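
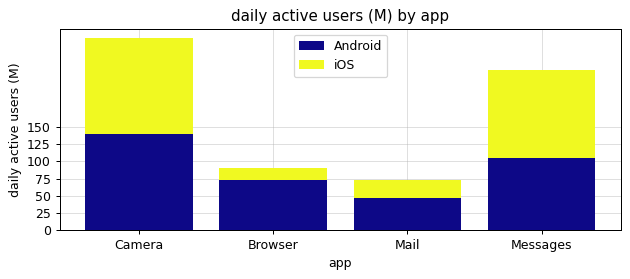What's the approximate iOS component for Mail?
≈ 25

iOS top ≈ 75, bottom ≈ 50; segment ≈ 25.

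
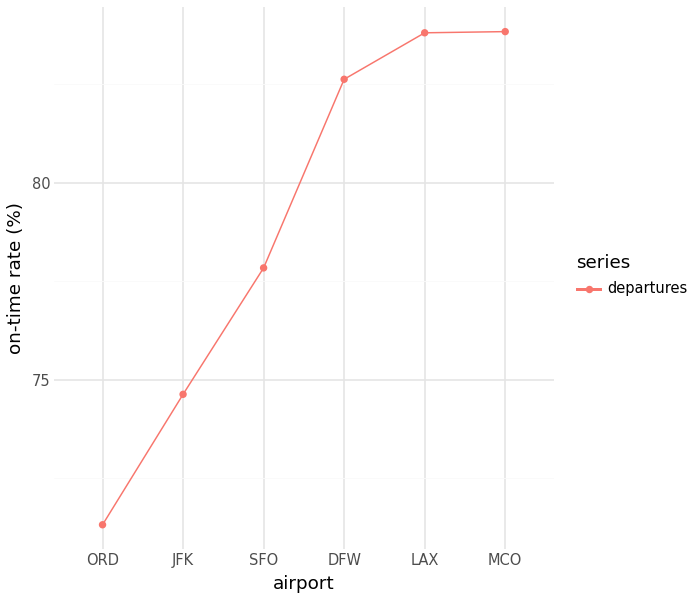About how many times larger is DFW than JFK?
≈ 1.11×

DFW ≈ 82, JFK ≈ 74; 82/74 ≈ 1.11.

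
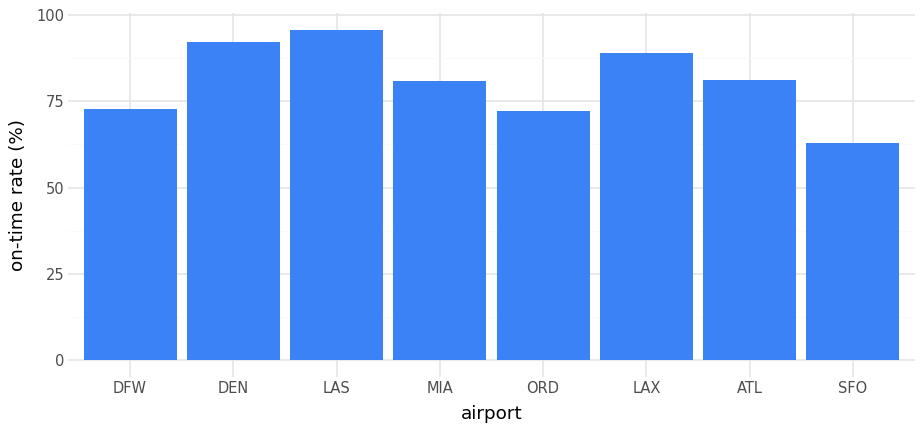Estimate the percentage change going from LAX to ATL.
LAX ≈ 90, ATL ≈ 80; (80 − 90) / 90 ≈ -11.1%.

≈ -11.1%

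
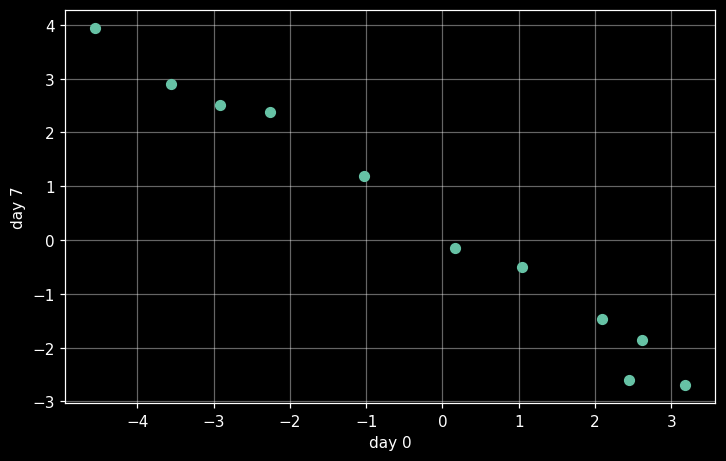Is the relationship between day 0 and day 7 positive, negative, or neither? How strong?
negative, strong

Points are negatively correlated; strong (|r| ≈ 1.0).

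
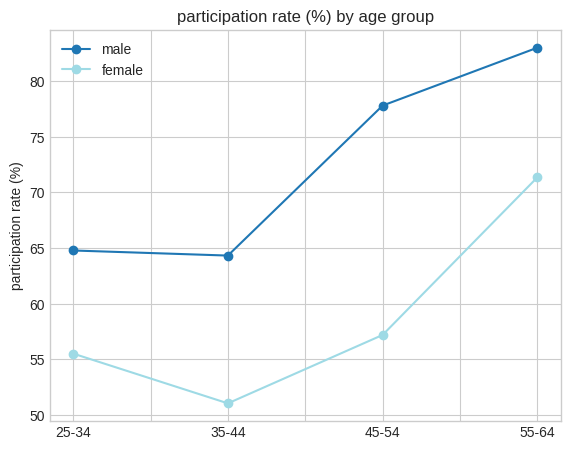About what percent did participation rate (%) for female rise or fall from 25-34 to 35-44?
25-34 ≈ 55, 35-44 ≈ 50; (50 − 55) / 55 ≈ -9.1%.

≈ -9.1%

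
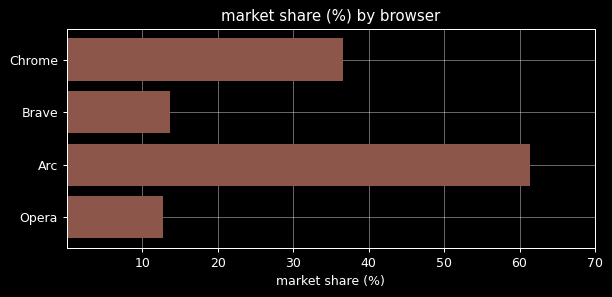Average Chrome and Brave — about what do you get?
(40 + 10) / 2 ≈ 25.

≈ 25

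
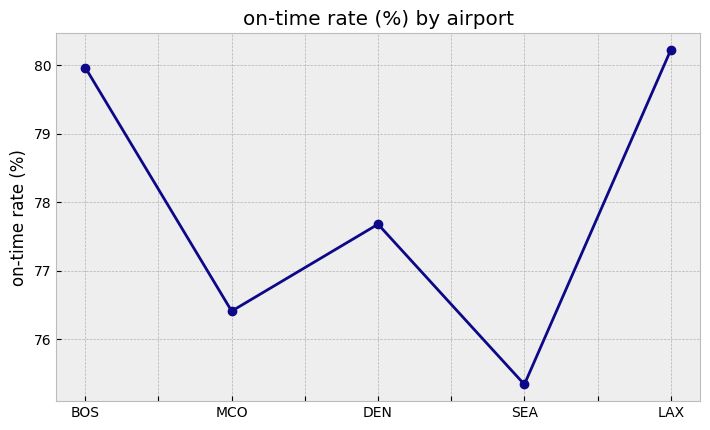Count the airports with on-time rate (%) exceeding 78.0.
2

Above 78.0: BOS, LAX.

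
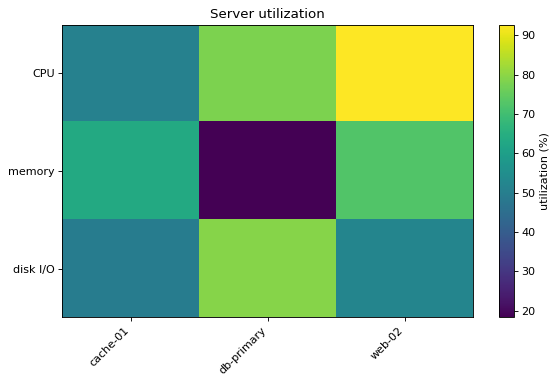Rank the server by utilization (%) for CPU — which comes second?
Top 3 for CPU: web-02 ≈ 90, db-primary ≈ 80, cache-01 ≈ 50.

db-primary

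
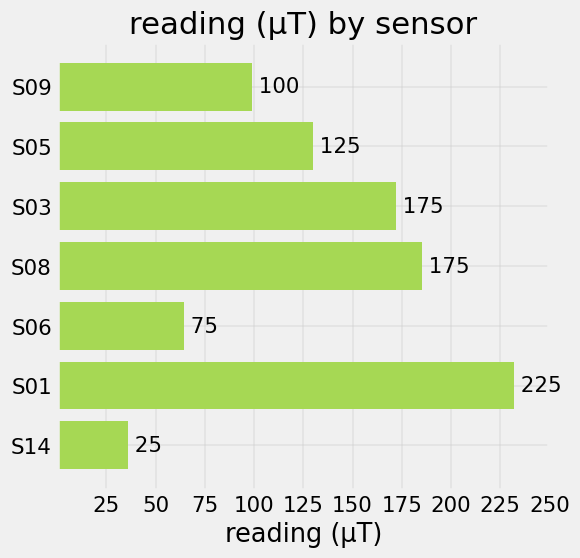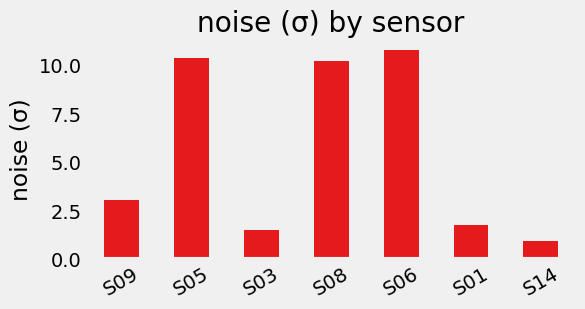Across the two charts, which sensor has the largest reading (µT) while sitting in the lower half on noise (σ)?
S01

Chart 2 median noise (σ) ≈ 3; below-median sensors: S03, S01, S14. Among those, S01 has the highest reading (µT) (≈ 225).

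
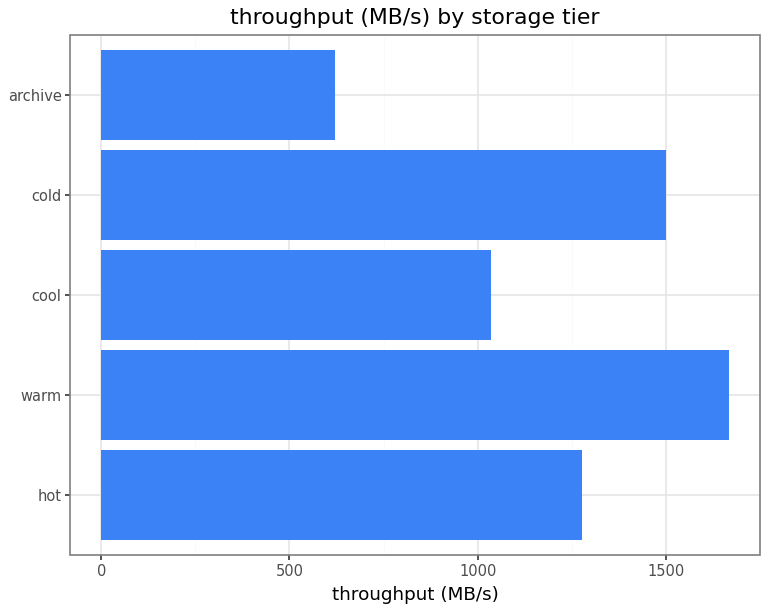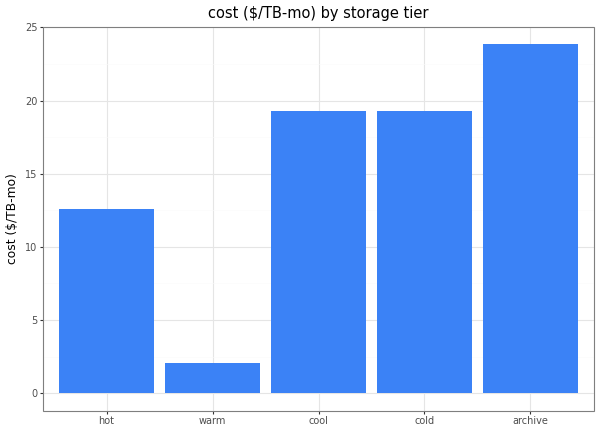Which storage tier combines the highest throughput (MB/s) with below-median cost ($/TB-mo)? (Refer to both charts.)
warm

Chart 2 median cost ($/TB-mo) ≈ 20; below-median storage tiers: hot, warm. Among those, warm has the highest throughput (MB/s) (≈ 1600).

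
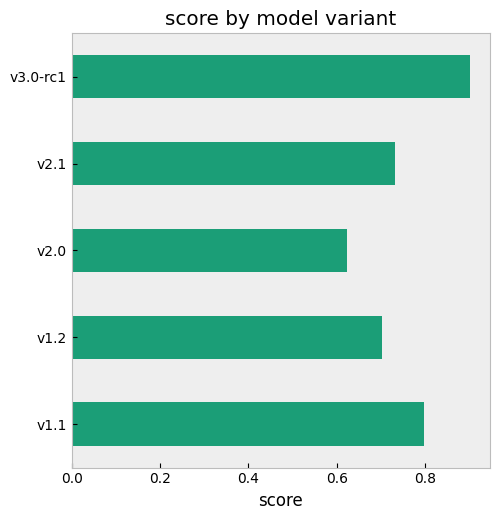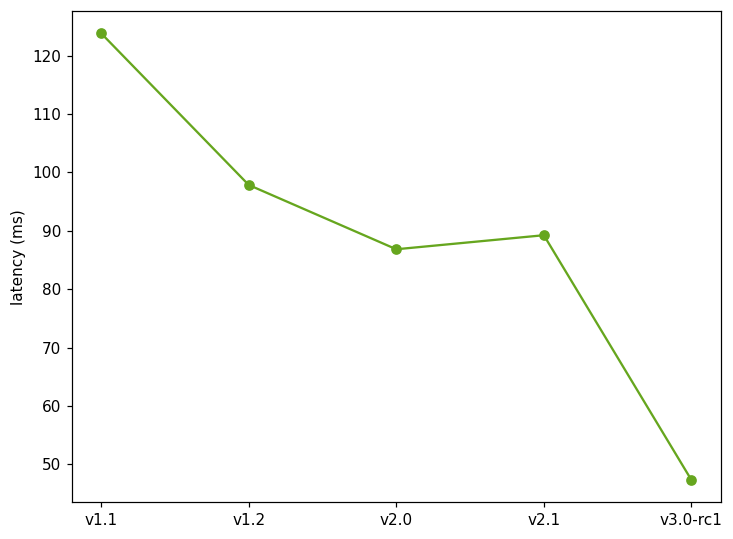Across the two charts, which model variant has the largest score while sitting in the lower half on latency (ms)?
v3.0-rc1

Chart 2 median latency (ms) ≈ 80; below-median model variants: v2.0, v3.0-rc1. Among those, v3.0-rc1 has the highest score (≈ 0.9).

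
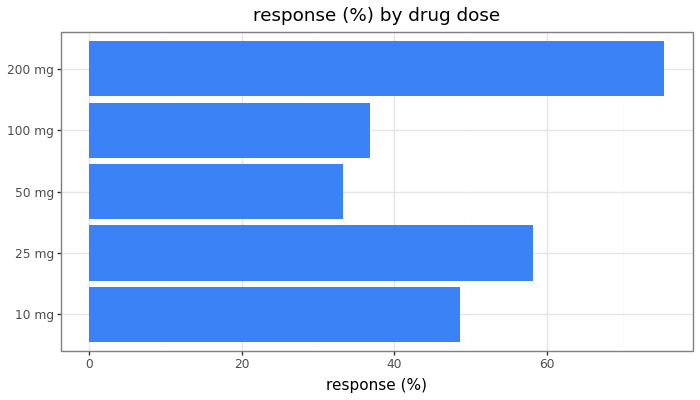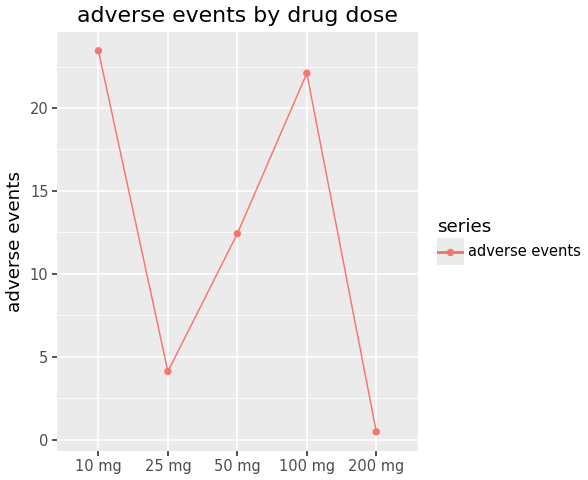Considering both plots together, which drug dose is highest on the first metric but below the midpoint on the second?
200 mg

Chart 2 median adverse events ≈ 10; below-median drug doses: 25 mg, 200 mg. Among those, 200 mg has the highest response (%) (≈ 80).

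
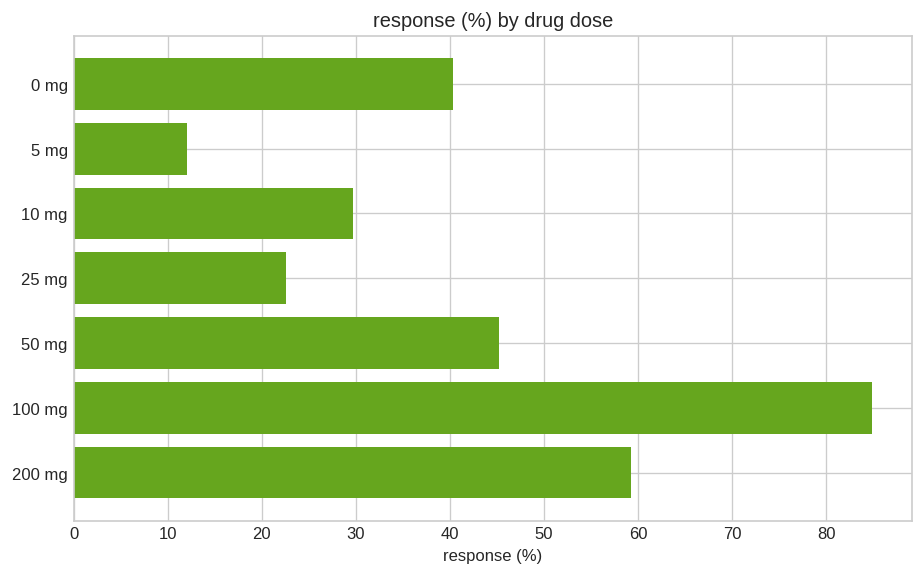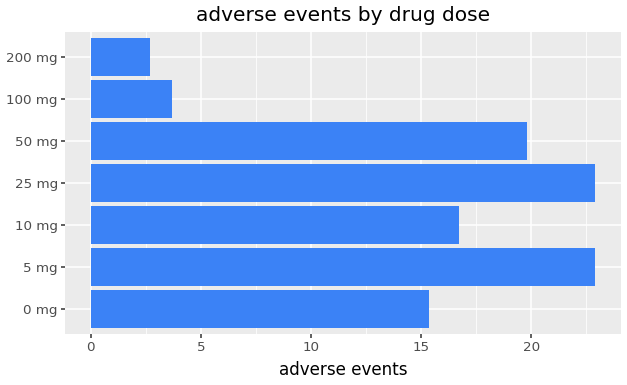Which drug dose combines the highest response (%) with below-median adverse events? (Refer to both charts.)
Chart 2 median adverse events ≈ 15; below-median drug doses: 0 mg, 100 mg, 200 mg. Among those, 100 mg has the highest response (%) (≈ 80).

100 mg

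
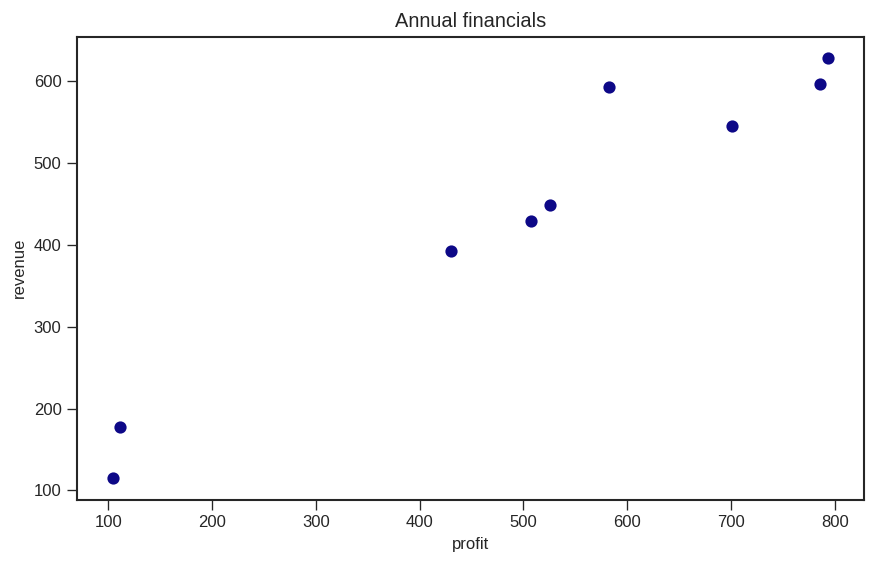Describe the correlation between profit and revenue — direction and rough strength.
Points are positively correlated; strong (|r| ≈ 1.0).

positive, strong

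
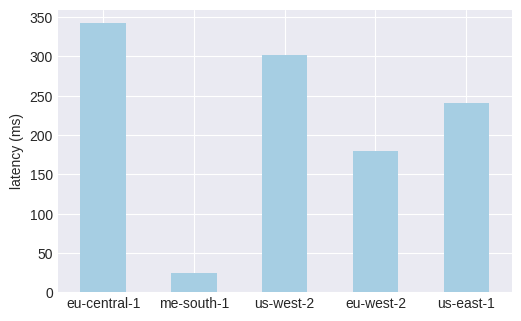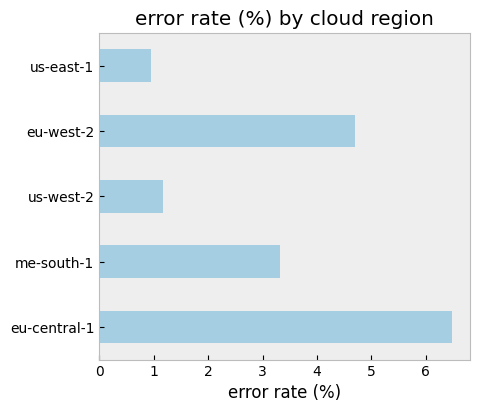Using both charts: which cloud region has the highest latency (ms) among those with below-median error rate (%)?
us-west-2

Chart 2 median error rate (%) ≈ 3; below-median cloud regions: us-west-2, us-east-1. Among those, us-west-2 has the highest latency (ms) (≈ 300).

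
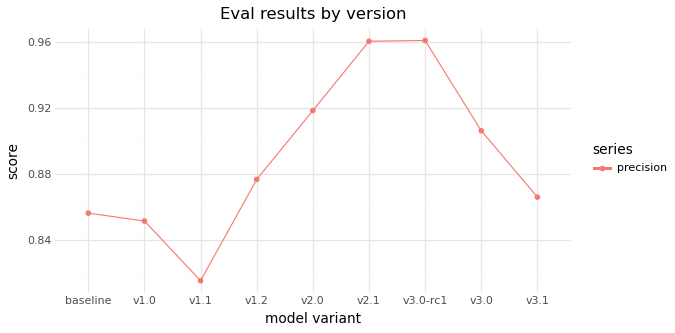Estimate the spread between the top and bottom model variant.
Max v3.0-rc1 ≈ 0.96, min v1.1 ≈ 0.82; range ≈ 0.14.

≈ 0.14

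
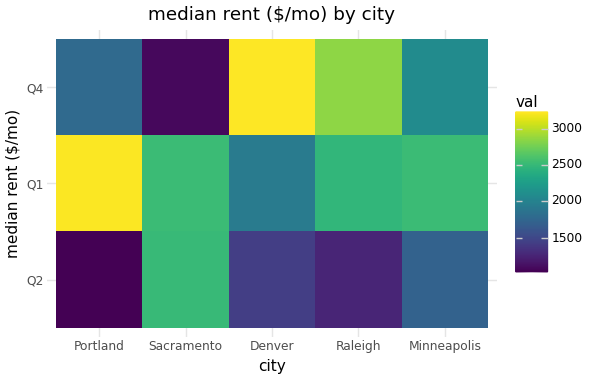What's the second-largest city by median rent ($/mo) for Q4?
Raleigh

Top 3 for Q4: Denver ≈ 3200, Raleigh ≈ 2800, Minneapolis ≈ 2000.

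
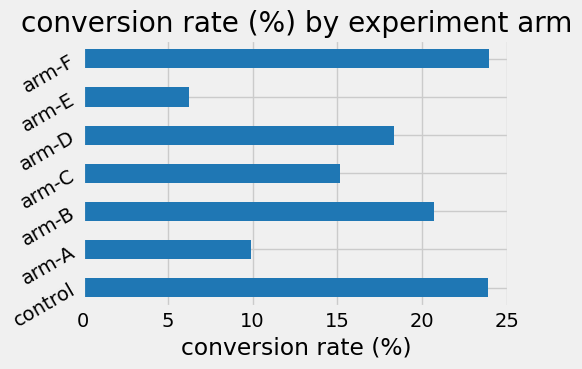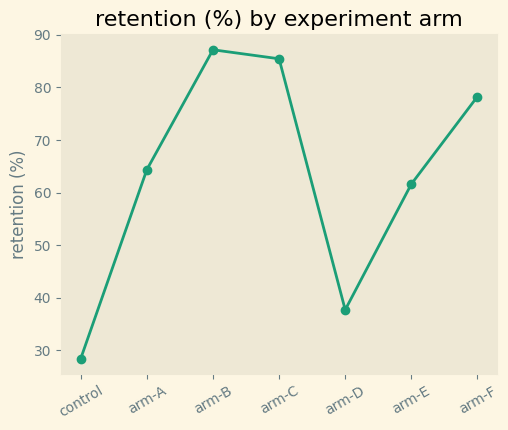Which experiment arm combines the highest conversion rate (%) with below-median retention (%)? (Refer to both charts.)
control

Chart 2 median retention (%) ≈ 60; below-median experiment arms: control, arm-D, arm-E. Among those, control has the highest conversion rate (%) (≈ 25).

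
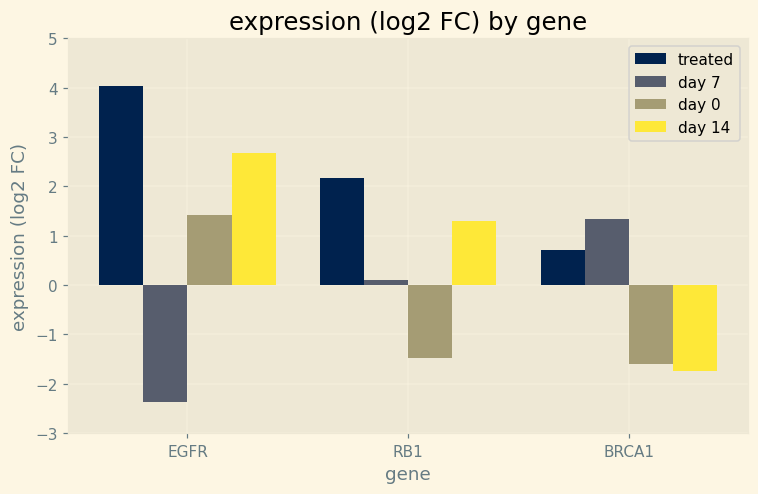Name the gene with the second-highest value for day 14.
RB1

Top 3 for day 14: EGFR ≈ 3, RB1 ≈ 1, BRCA1 ≈ -2.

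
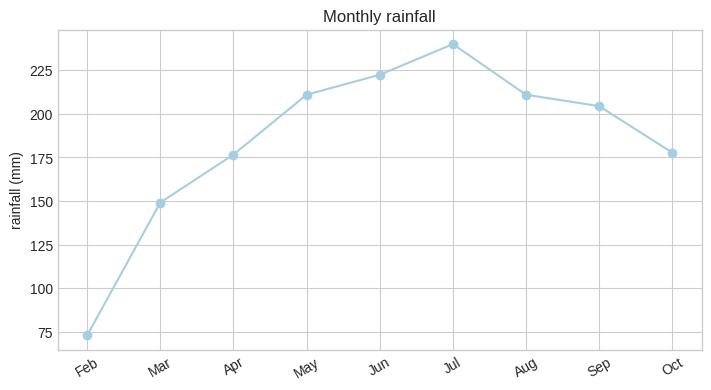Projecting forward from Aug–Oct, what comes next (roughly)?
≈ 160

Last three: 220, 200, 180 → slope ≈ -20/step → next ≈ 160.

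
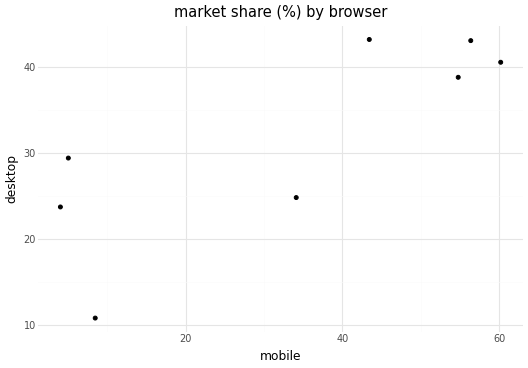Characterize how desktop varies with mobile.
Points are positively correlated; strong (|r| ≈ 0.8).

positive, strong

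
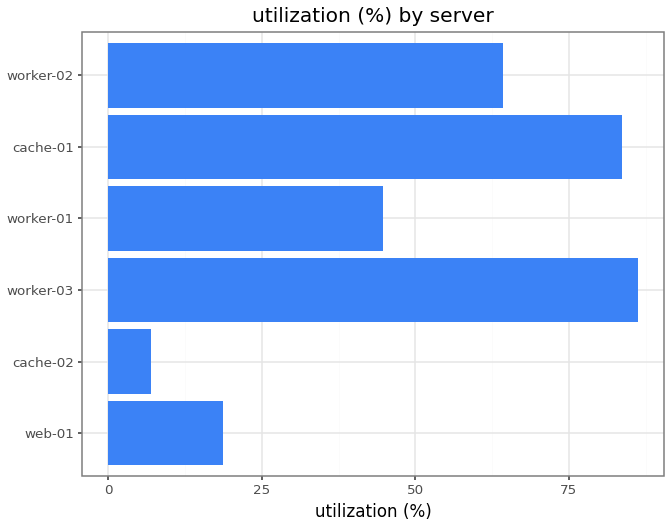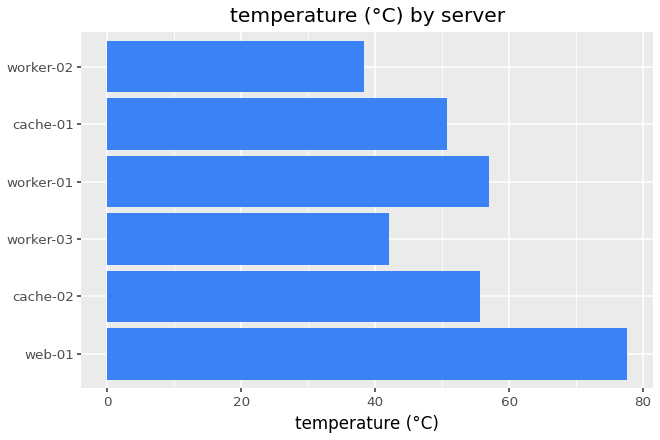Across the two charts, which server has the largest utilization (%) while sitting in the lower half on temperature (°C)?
worker-03

Chart 2 median temperature (°C) ≈ 50; below-median servers: worker-03, cache-01, worker-02. Among those, worker-03 has the highest utilization (%) (≈ 90).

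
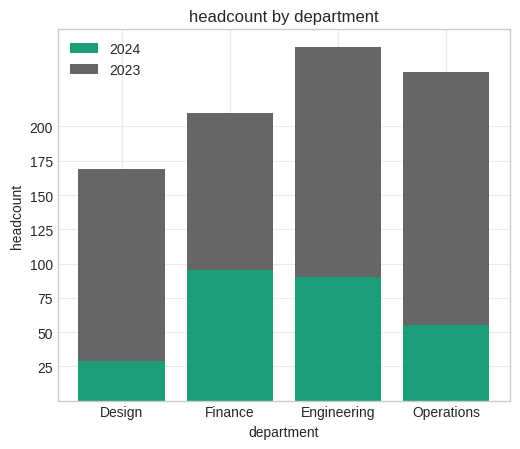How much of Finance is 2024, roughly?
2024 top ≈ 100, bottom ≈ 0; segment ≈ 100.

≈ 100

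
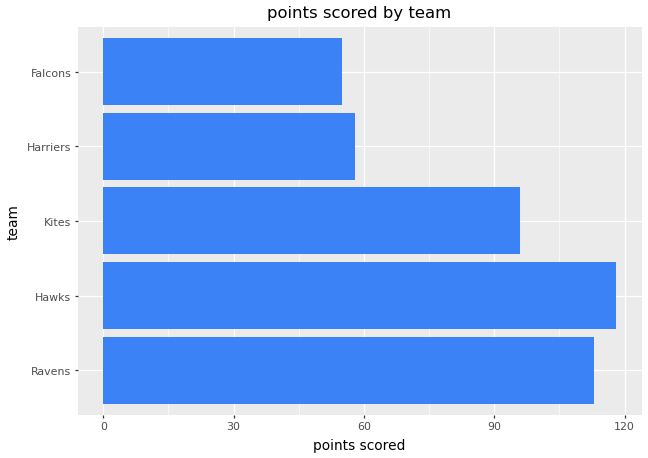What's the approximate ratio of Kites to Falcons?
≈ 1.67×

Kites ≈ 100, Falcons ≈ 60; 100/60 ≈ 1.67.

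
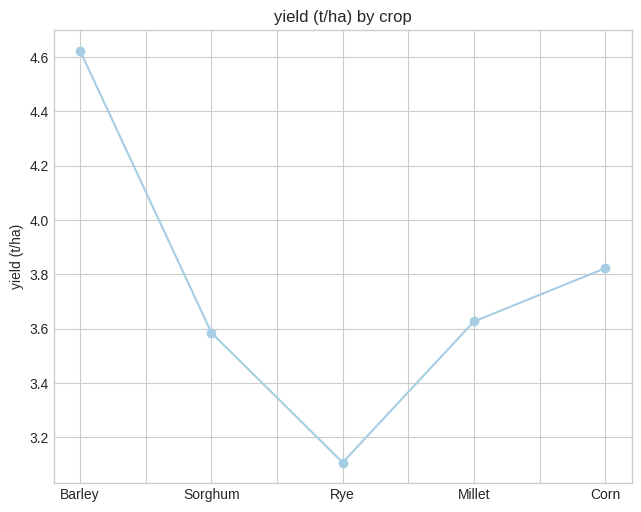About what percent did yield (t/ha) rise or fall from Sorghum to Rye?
≈ -11.1%

Sorghum ≈ 3.6, Rye ≈ 3.2; (3.2 − 3.6) / 3.6 ≈ -11.1%.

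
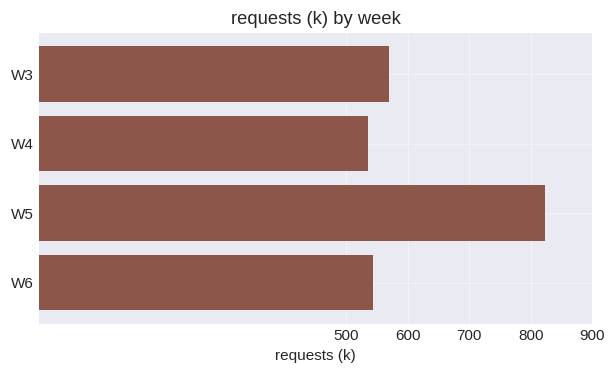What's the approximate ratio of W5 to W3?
≈ 1.33×

W5 ≈ 800, W3 ≈ 600; 800/600 ≈ 1.33.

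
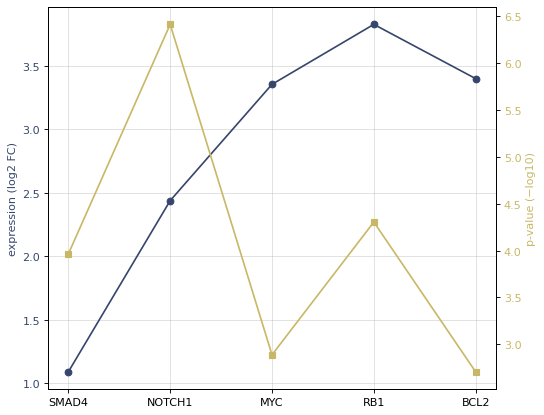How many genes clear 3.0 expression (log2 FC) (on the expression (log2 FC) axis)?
Above 3.0: MYC, RB1, BCL2.

3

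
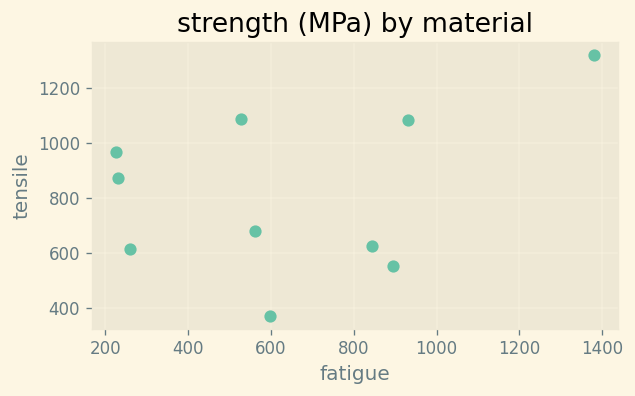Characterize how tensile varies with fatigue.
positive, weak

Points are positively correlated; weak (|r| ≈ 0.3).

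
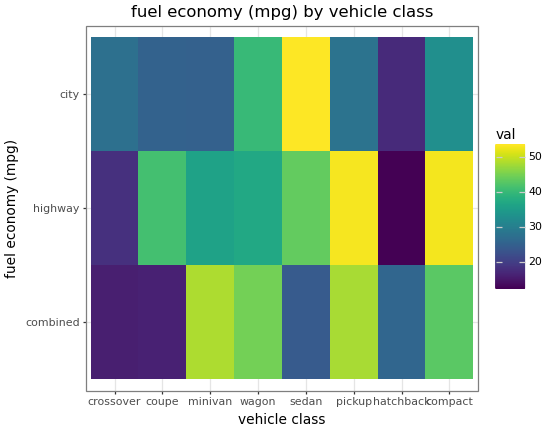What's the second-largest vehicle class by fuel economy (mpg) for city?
wagon

Top 3 for city: sedan ≈ 55, wagon ≈ 40, compact ≈ 35.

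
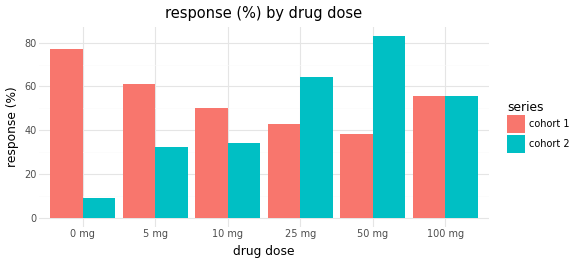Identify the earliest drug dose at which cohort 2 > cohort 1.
25 mg

10 mg: cohort 2 ≈ 30 vs cohort 1 ≈ 50 (not yet); 25 mg: cohort 2 ≈ 60 vs cohort 1 ≈ 40 (first crossover).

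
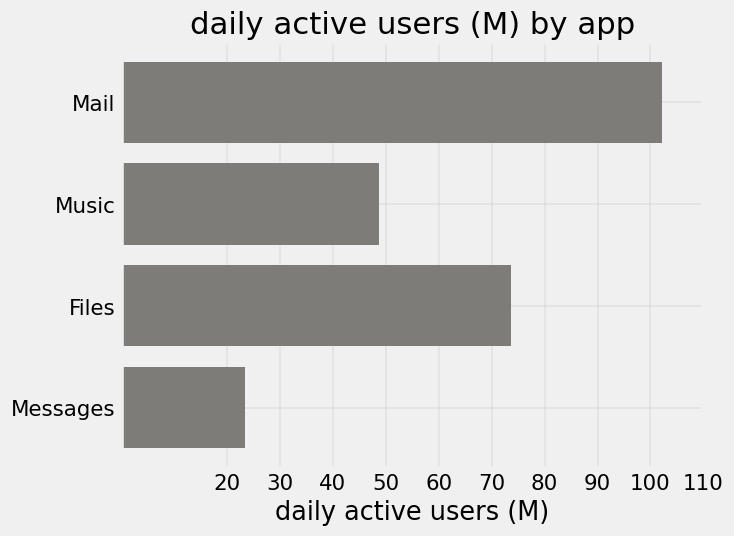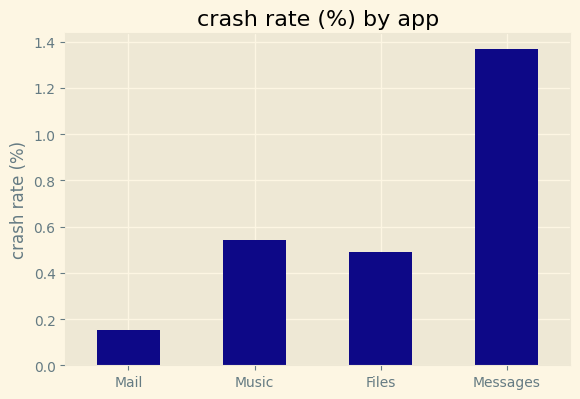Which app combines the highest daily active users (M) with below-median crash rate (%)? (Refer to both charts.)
Mail

Chart 2 median crash rate (%) ≈ 0.6; below-median apps: Mail, Files. Among those, Mail has the highest daily active users (M) (≈ 100).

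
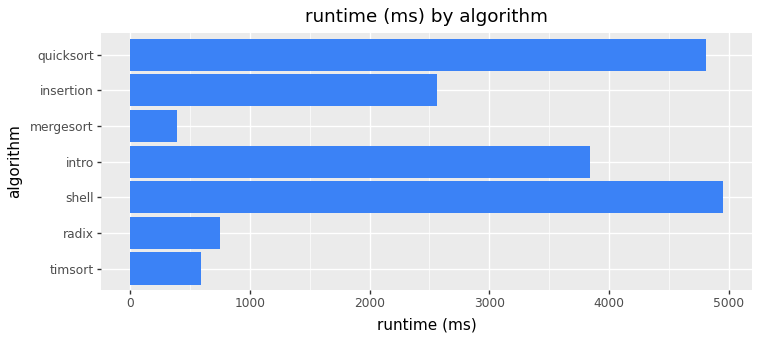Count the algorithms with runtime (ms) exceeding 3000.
3

Above 3000: shell, intro, quicksort.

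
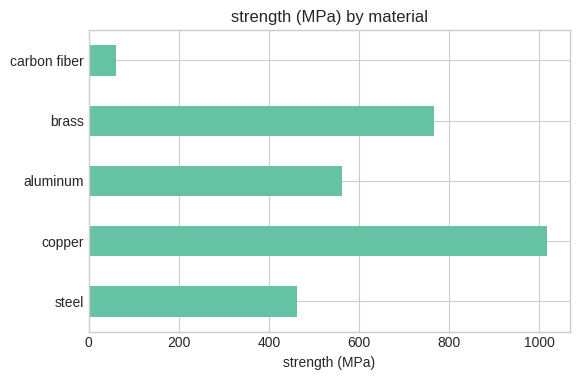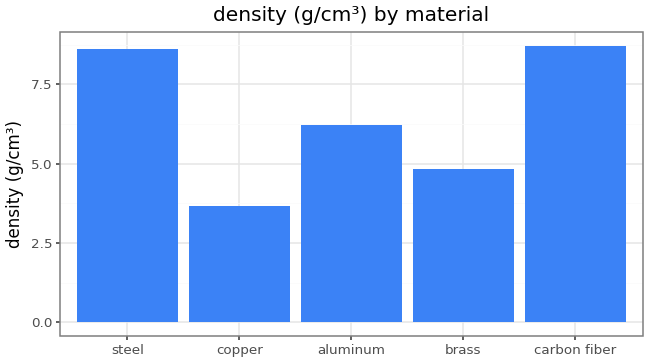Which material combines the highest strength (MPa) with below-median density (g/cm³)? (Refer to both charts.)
Chart 2 median density (g/cm³) ≈ 6; below-median materials: copper, brass. Among those, copper has the highest strength (MPa) (≈ 1000).

copper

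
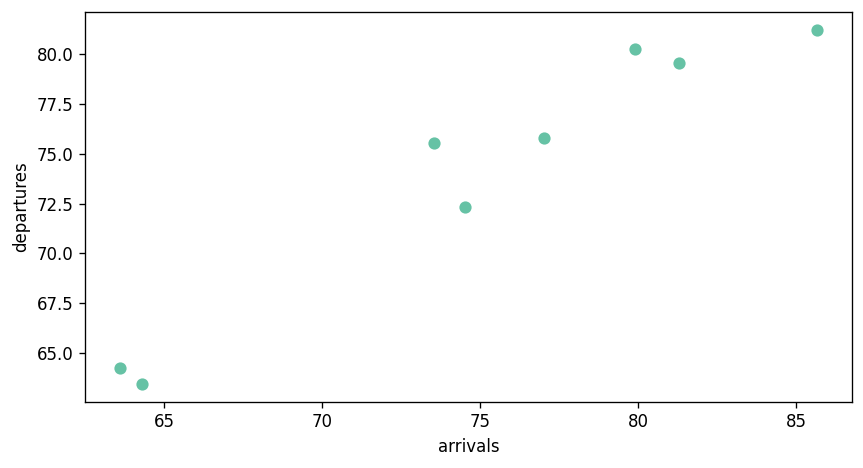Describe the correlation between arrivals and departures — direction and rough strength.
Points are positively correlated; strong (|r| ≈ 1.0).

positive, strong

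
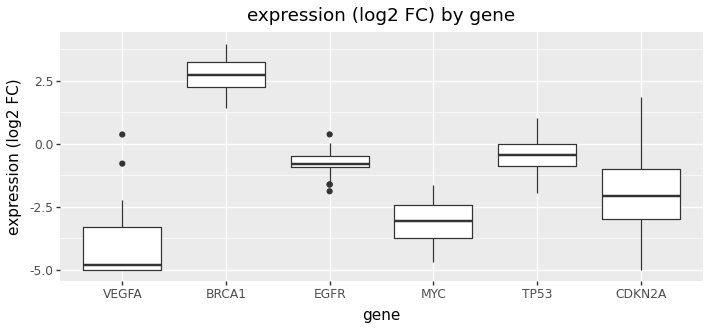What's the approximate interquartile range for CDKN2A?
≈ 2

Q3 ≈ -1, Q1 ≈ -3; IQR ≈ 2.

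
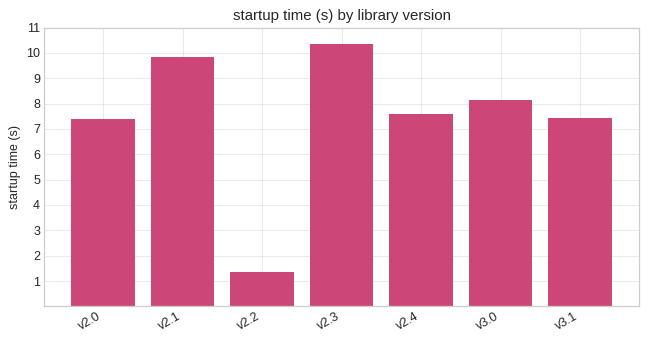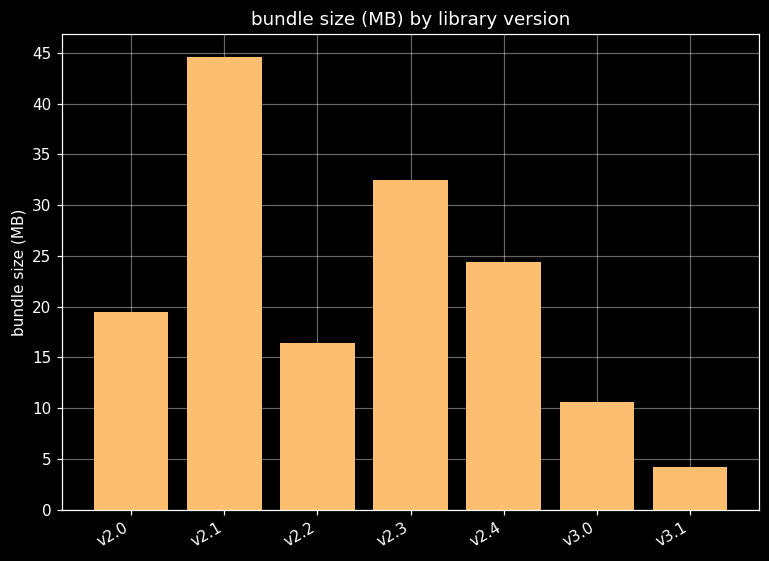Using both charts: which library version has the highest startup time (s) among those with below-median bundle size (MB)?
Chart 2 median bundle size (MB) ≈ 20; below-median library versions: v2.2, v3.0, v3.1. Among those, v3.0 has the highest startup time (s) (≈ 8).

v3.0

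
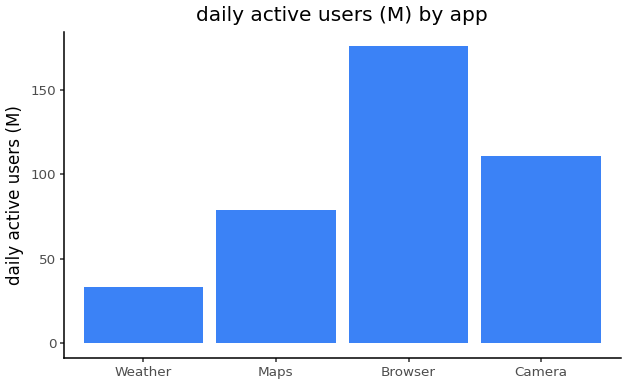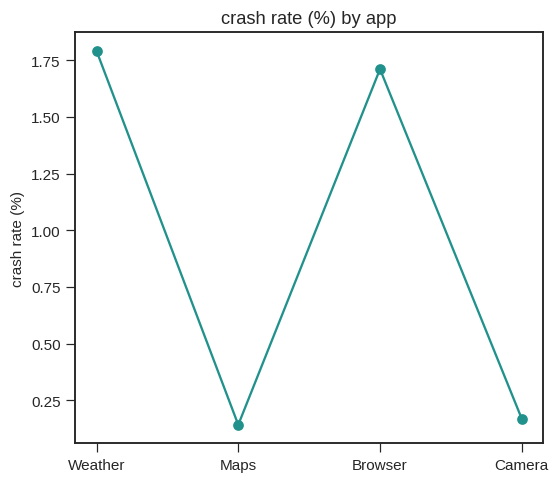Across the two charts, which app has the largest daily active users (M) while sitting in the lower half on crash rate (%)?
Camera

Chart 2 median crash rate (%) ≈ 1; below-median apps: Maps, Camera. Among those, Camera has the highest daily active users (M) (≈ 120).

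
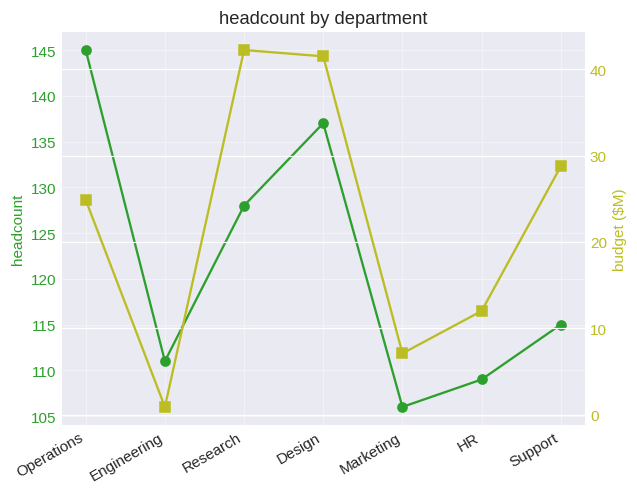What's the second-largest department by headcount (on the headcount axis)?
Top 3 (on the headcount axis): Operations ≈ 145, Design ≈ 135, Research ≈ 130.

Design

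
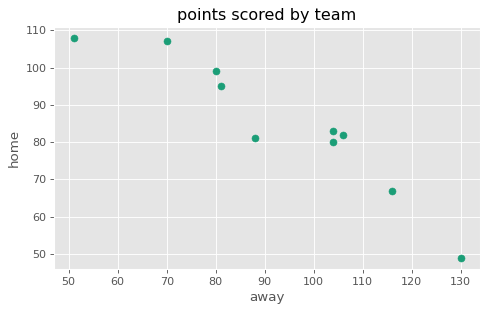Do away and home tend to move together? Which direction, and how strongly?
Points are negatively correlated; strong (|r| ≈ 0.9).

negative, strong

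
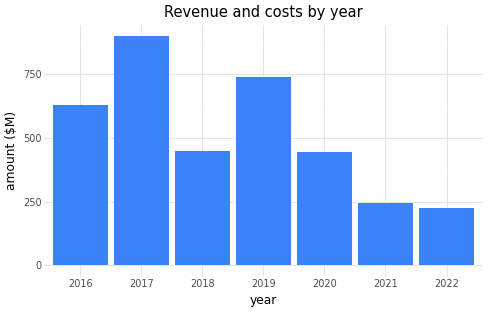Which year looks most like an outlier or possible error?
2017

2017 ≈ 900; the rest sit between ≈ 200 and ≈ 700.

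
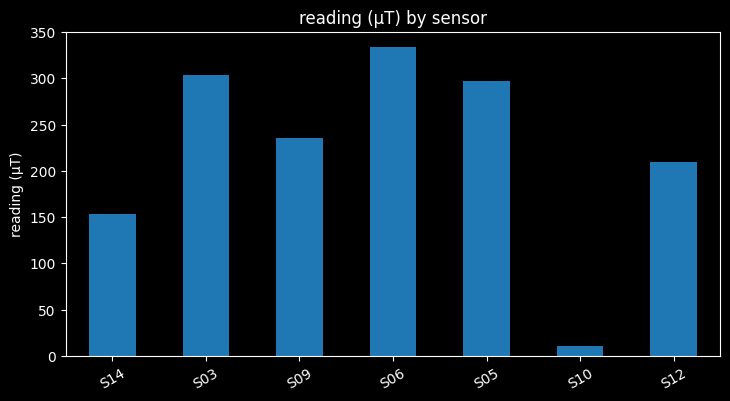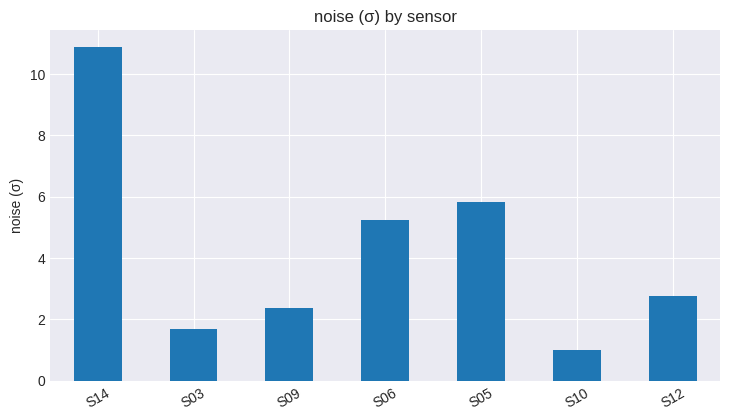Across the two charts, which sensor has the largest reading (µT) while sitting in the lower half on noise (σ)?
S03

Chart 2 median noise (σ) ≈ 3; below-median sensors: S03, S09, S10. Among those, S03 has the highest reading (µT) (≈ 300).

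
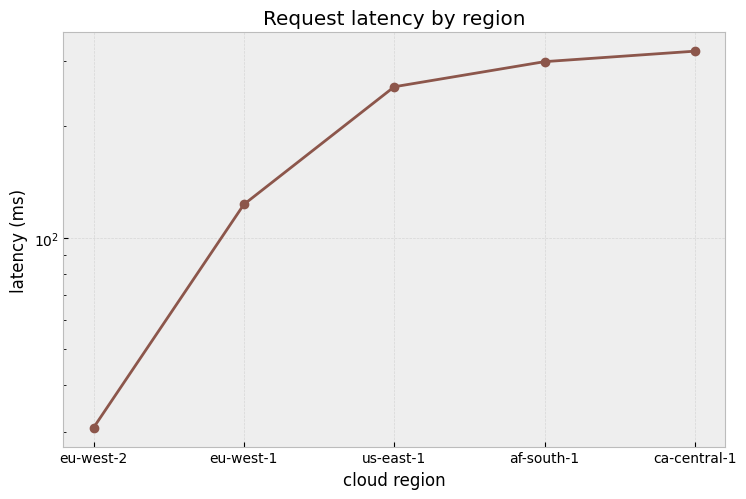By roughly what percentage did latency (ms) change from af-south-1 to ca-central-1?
≈ +8.3%

af-south-1 ≈ 300, ca-central-1 ≈ 325; (325 − 300) / 300 ≈ +8.3%.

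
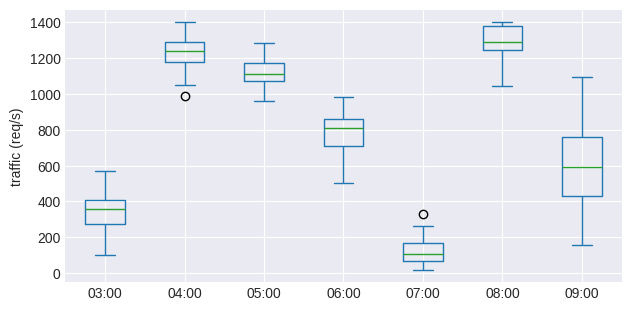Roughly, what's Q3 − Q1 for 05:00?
≈ 100

Q3 ≈ 1200, Q1 ≈ 1100; IQR ≈ 100.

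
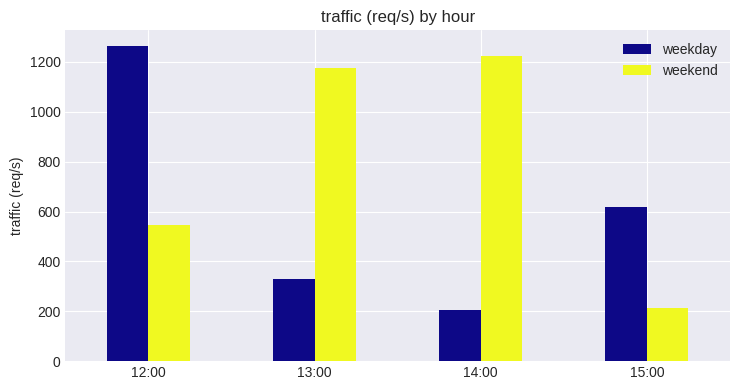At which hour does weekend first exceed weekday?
13:00

12:00: weekend ≈ 600 vs weekday ≈ 1200 (not yet); 13:00: weekend ≈ 1200 vs weekday ≈ 400 (first crossover).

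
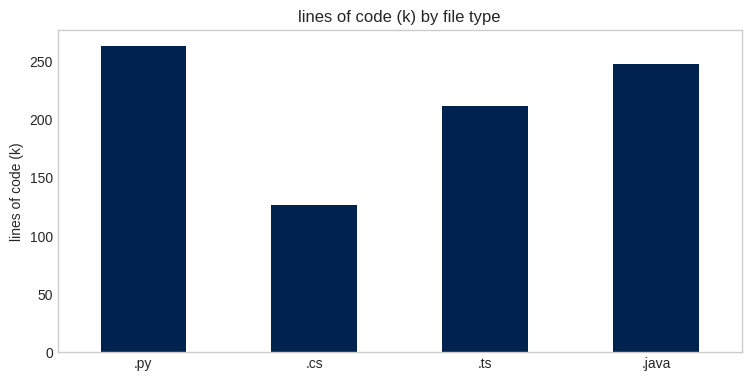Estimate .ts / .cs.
≈ 1.6×

.ts ≈ 200, .cs ≈ 125; 200/125 ≈ 1.6.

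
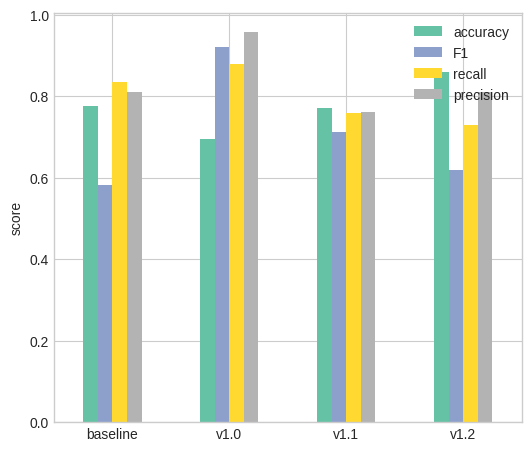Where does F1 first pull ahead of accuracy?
v1.0

baseline: F1 ≈ 0.6 vs accuracy ≈ 0.8 (not yet); v1.0: F1 ≈ 0.9 vs accuracy ≈ 0.7 (first crossover).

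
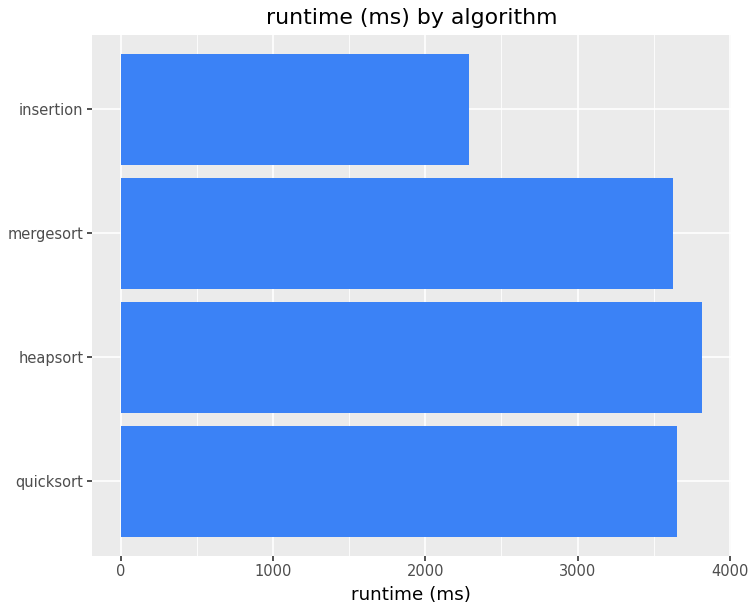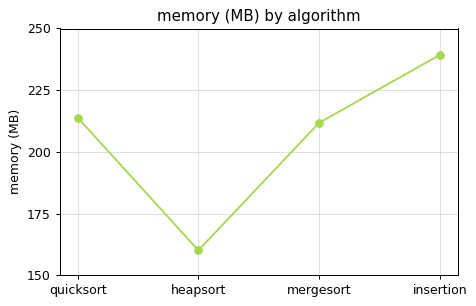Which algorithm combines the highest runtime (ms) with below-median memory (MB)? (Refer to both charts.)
heapsort

Chart 2 median memory (MB) ≈ 225; below-median algorithms: heapsort, mergesort. Among those, heapsort has the highest runtime (ms) (≈ 4000).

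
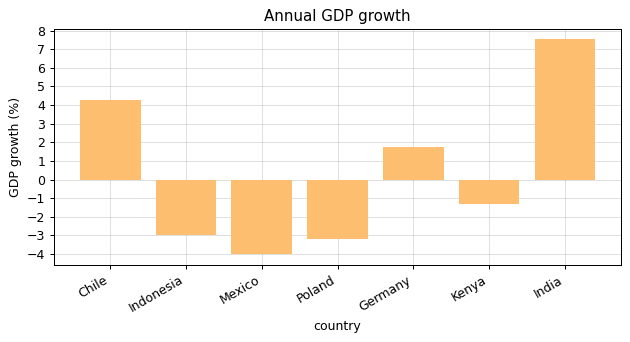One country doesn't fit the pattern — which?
India

India ≈ 8; the rest sit between ≈ -4 and ≈ 4.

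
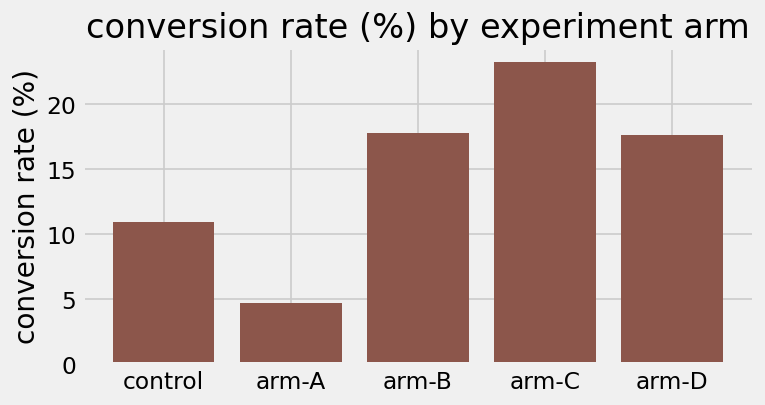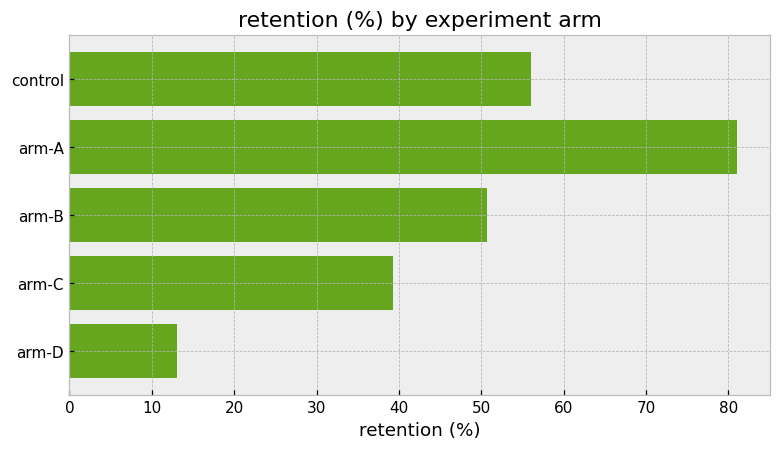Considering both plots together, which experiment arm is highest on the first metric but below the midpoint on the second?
arm-C

Chart 2 median retention (%) ≈ 50; below-median experiment arms: arm-C, arm-D. Among those, arm-C has the highest conversion rate (%) (≈ 25).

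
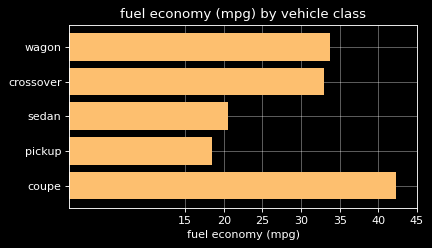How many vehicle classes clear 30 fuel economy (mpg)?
Above 30: wagon, crossover, coupe.

3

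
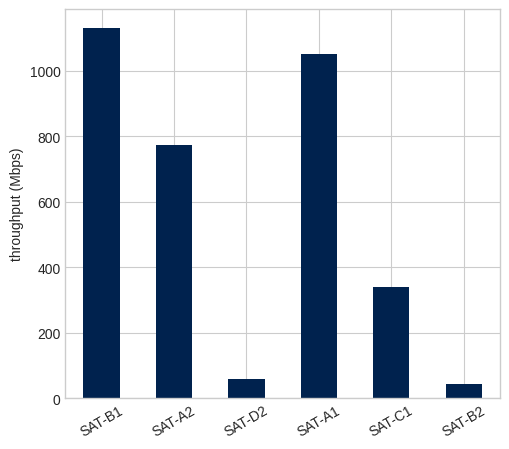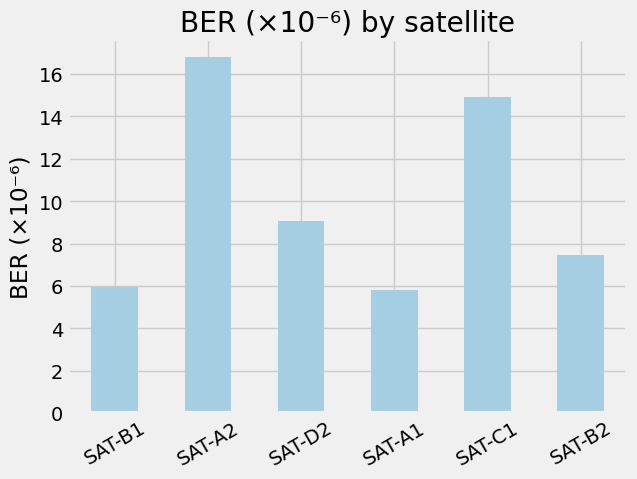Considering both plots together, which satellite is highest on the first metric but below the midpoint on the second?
SAT-B1

Chart 2 median BER (×10⁻⁶) ≈ 8; below-median satellites: SAT-B1, SAT-A1, SAT-B2. Among those, SAT-B1 has the highest throughput (Mbps) (≈ 1200).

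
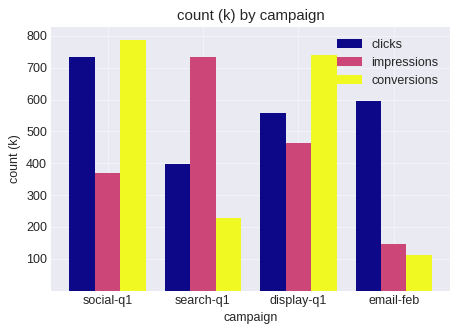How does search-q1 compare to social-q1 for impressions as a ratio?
search-q1 ≈ 700, social-q1 ≈ 400; 700/400 ≈ 1.75.

≈ 1.75×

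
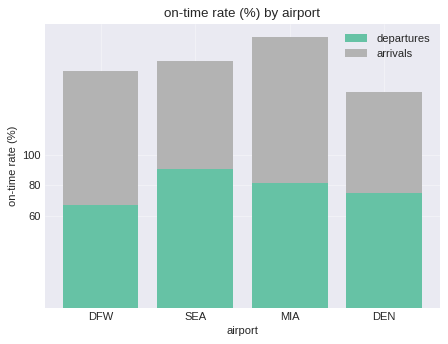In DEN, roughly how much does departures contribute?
departures top ≈ 80, bottom ≈ 0; segment ≈ 80.

≈ 80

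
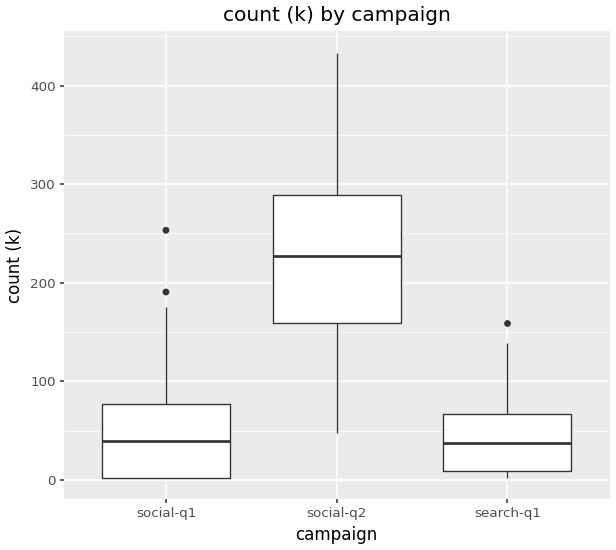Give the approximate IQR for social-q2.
≈ 120

Q3 ≈ 280, Q1 ≈ 160; IQR ≈ 120.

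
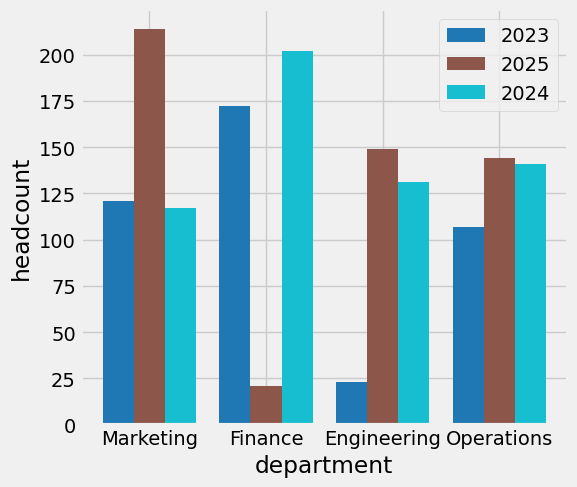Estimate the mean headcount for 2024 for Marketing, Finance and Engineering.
≈ 153

(120 + 200 + 140) / 3 ≈ 153.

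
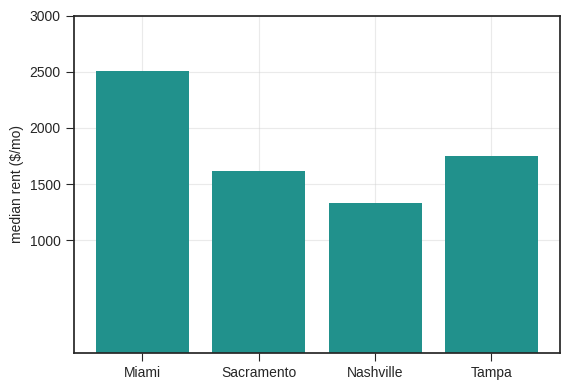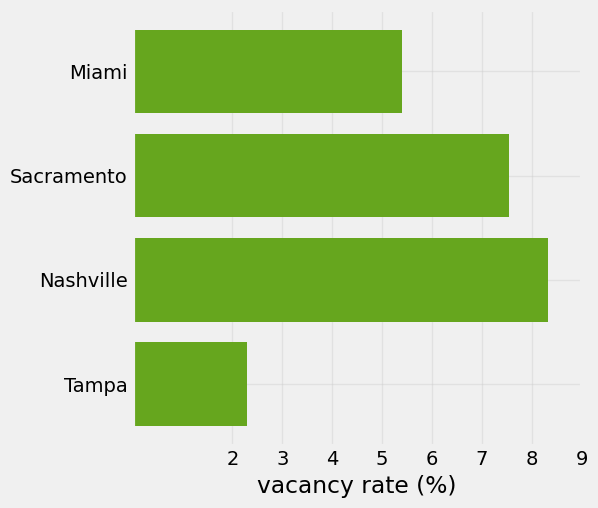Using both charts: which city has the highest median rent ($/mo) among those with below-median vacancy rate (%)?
Chart 2 median vacancy rate (%) ≈ 6; below-median cities: Miami, Tampa. Among those, Miami has the highest median rent ($/mo) (≈ 2500).

Miami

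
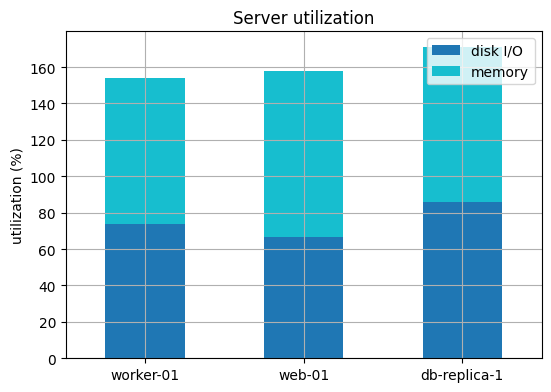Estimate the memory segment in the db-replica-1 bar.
≈ 100

memory top ≈ 180, bottom ≈ 80; segment ≈ 100.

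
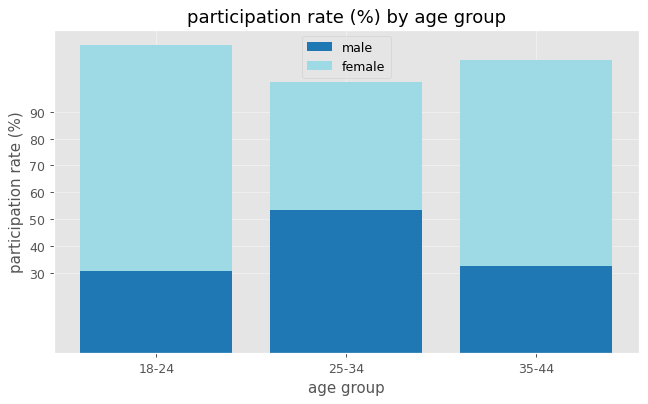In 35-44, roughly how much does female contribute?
female top ≈ 110, bottom ≈ 30; segment ≈ 80.

≈ 80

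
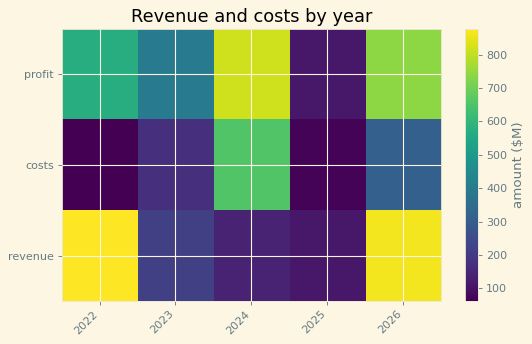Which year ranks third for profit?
2022

Top 4 for profit: 2024 ≈ 800, 2026 ≈ 700, 2022 ≈ 600, 2023 ≈ 400.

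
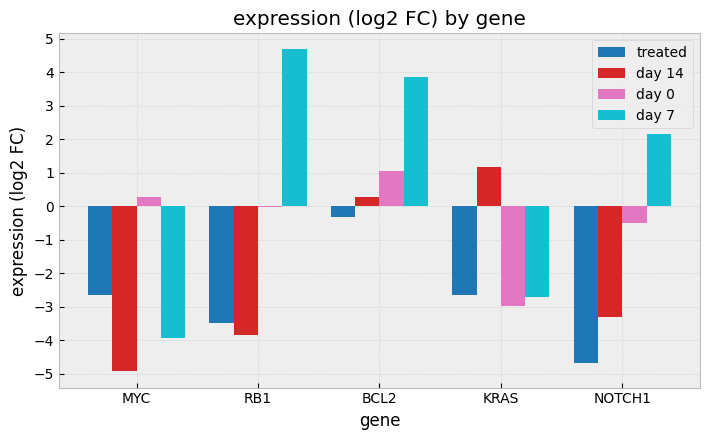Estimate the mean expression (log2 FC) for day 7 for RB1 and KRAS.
≈ 1

(5 + -3) / 2 ≈ 1.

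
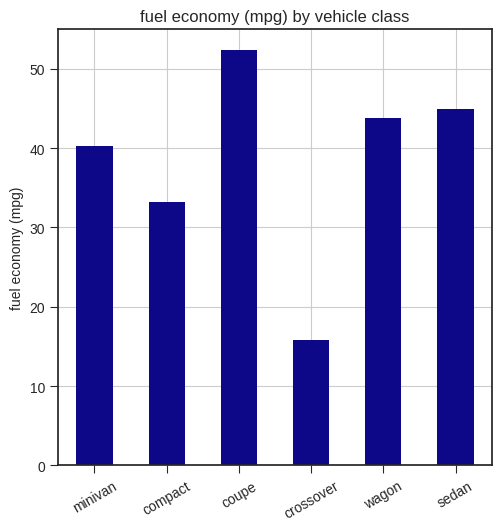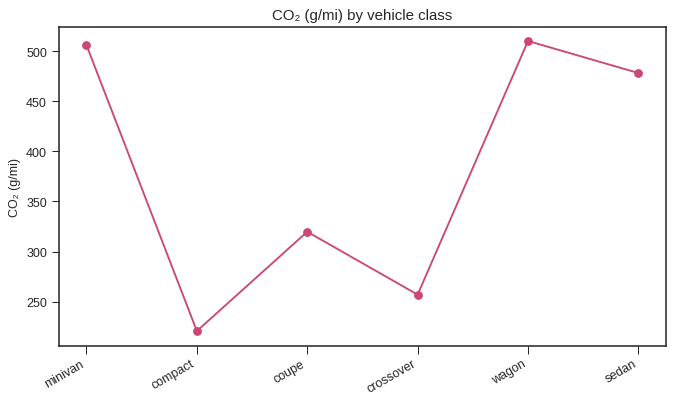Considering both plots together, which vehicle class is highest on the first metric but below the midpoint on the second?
Chart 2 median CO₂ (g/mi) ≈ 400; below-median vehicle classes: compact, coupe, crossover. Among those, coupe has the highest fuel economy (mpg) (≈ 50).

coupe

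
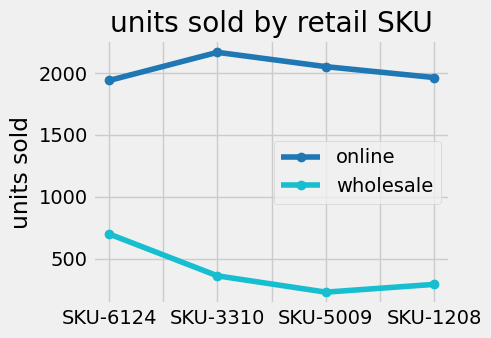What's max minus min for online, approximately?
≈ 200

Max SKU-3310 ≈ 2200, min SKU-6124 ≈ 2000; range ≈ 200.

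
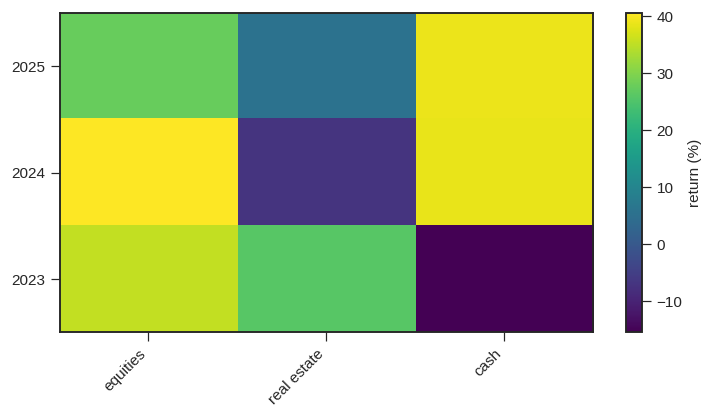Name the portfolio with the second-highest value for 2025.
equities

Top 3 for 2025: cash ≈ 40, equities ≈ 30, real estate ≈ 5.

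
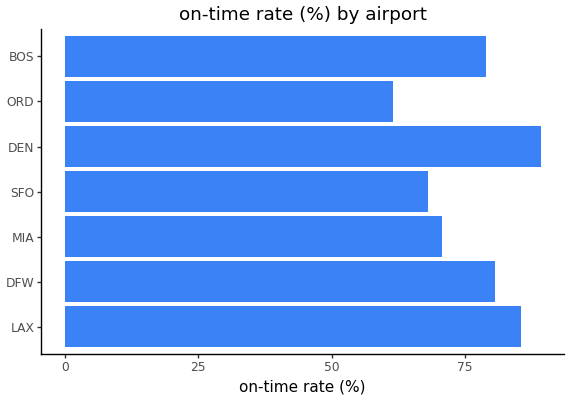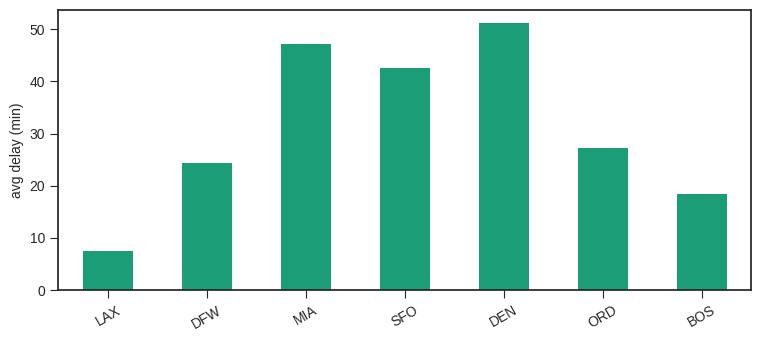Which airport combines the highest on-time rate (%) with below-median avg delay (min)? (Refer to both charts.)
LAX

Chart 2 median avg delay (min) ≈ 25; below-median airports: LAX, DFW, BOS. Among those, LAX has the highest on-time rate (%) (≈ 90).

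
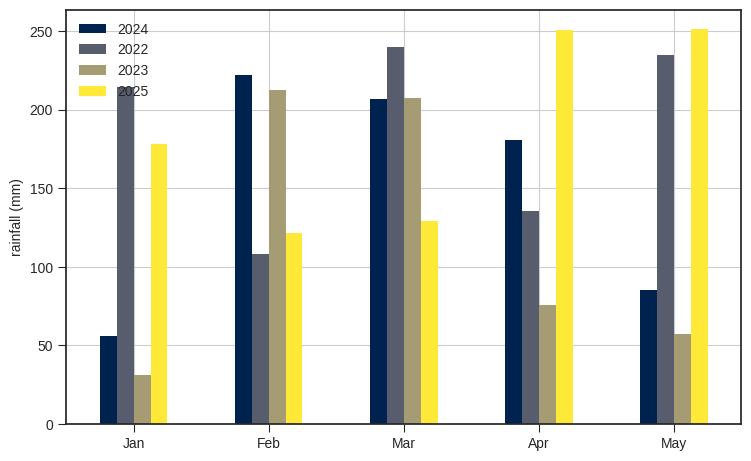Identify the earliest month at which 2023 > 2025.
Feb

Jan: 2023 ≈ 25 vs 2025 ≈ 175 (not yet); Feb: 2023 ≈ 200 vs 2025 ≈ 125 (first crossover).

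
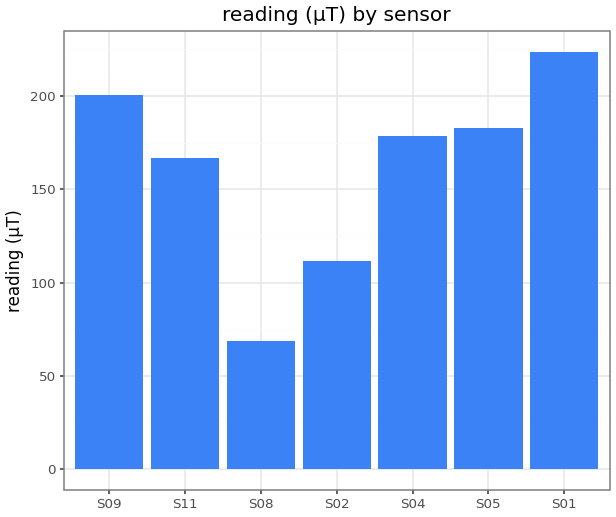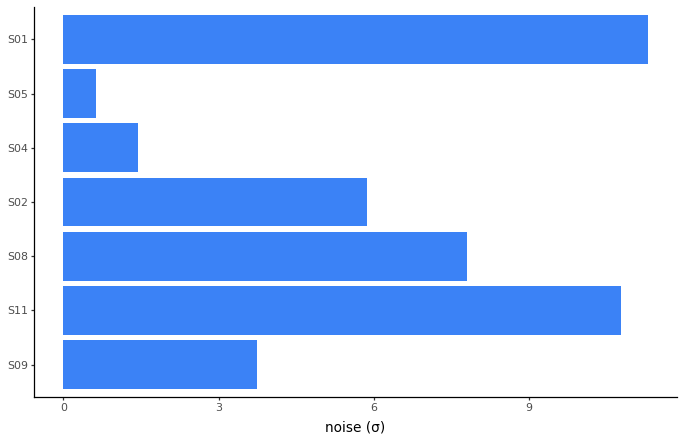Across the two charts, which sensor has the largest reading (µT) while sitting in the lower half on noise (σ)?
Chart 2 median noise (σ) ≈ 6; below-median sensors: S09, S04, S05. Among those, S09 has the highest reading (µT) (≈ 200).

S09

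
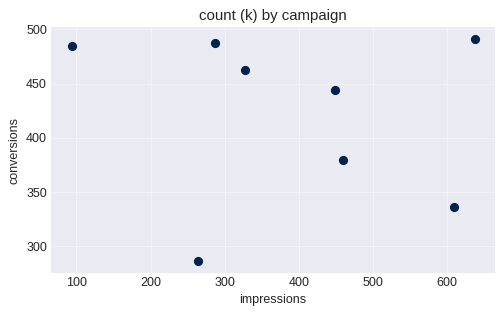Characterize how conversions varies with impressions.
Points are roughly uncorrelated; weak (|r| ≈ 0.1).

no clear correlation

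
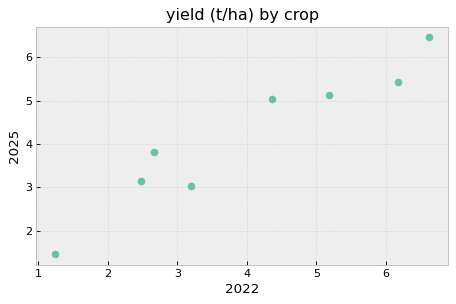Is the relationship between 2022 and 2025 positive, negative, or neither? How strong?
Points are positively correlated; strong (|r| ≈ 1.0).

positive, strong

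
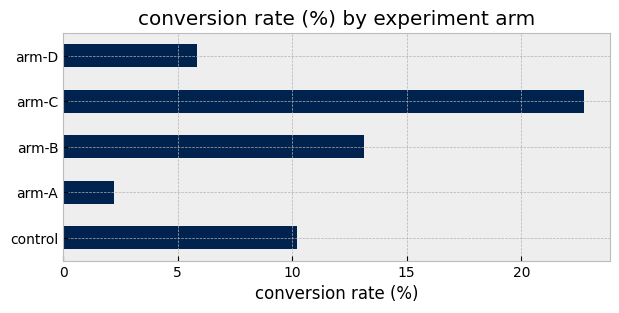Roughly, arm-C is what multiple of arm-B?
arm-C ≈ 22, arm-B ≈ 14; 22/14 ≈ 1.57.

≈ 1.57×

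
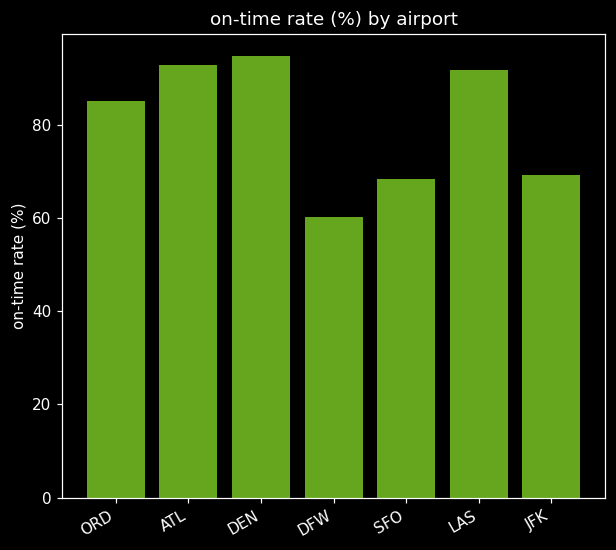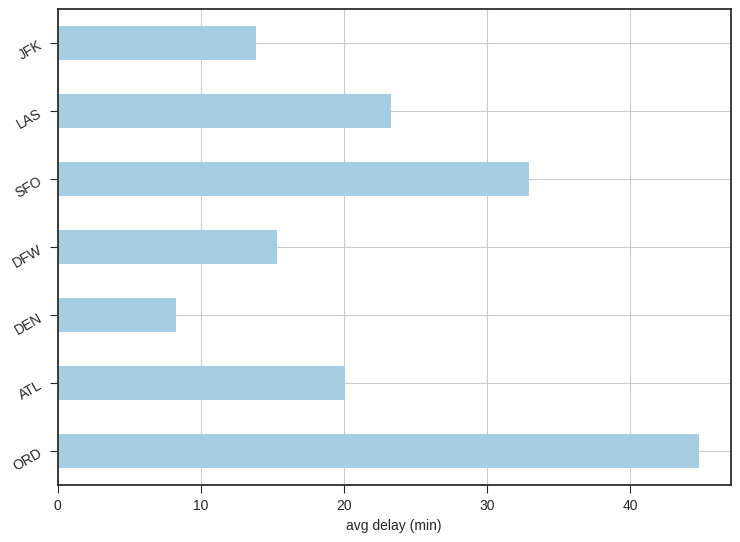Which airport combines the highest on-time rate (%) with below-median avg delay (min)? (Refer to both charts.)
DEN

Chart 2 median avg delay (min) ≈ 20; below-median airports: DEN, DFW, JFK. Among those, DEN has the highest on-time rate (%) (≈ 90).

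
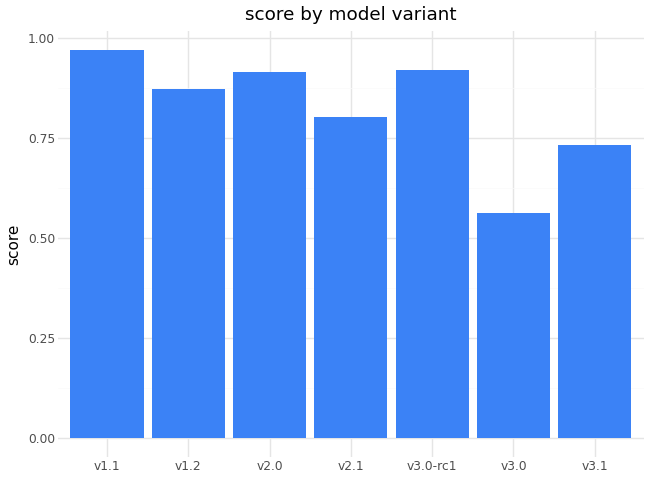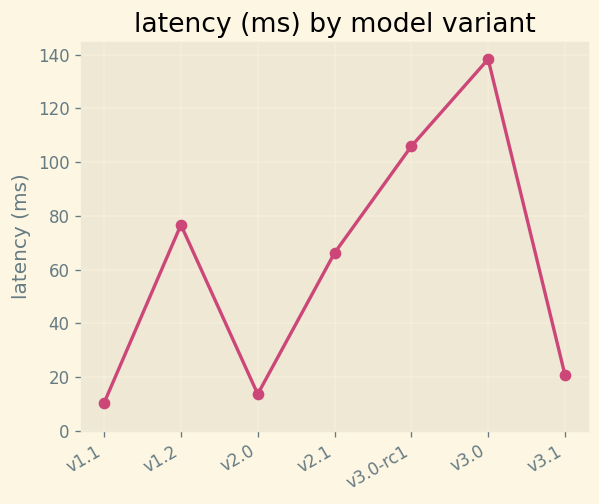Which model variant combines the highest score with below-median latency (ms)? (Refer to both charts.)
v1.1

Chart 2 median latency (ms) ≈ 60; below-median model variants: v1.1, v2.0, v3.1. Among those, v1.1 has the highest score (≈ 1).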